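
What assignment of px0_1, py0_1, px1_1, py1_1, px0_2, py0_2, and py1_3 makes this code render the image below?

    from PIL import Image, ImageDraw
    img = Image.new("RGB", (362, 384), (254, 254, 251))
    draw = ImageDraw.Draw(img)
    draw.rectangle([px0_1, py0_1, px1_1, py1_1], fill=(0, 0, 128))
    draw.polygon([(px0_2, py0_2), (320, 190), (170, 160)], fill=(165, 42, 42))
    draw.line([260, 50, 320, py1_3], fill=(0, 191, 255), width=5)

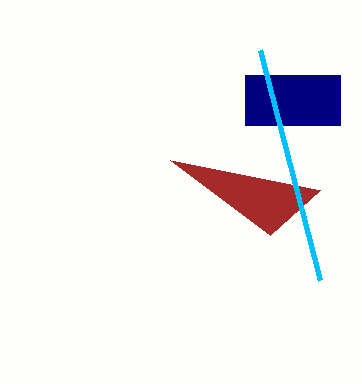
px0_1 = 245
py0_1 = 75
px1_1 = 340
py1_1 = 125
px0_2 = 270
py0_2 = 235
py1_3 = 280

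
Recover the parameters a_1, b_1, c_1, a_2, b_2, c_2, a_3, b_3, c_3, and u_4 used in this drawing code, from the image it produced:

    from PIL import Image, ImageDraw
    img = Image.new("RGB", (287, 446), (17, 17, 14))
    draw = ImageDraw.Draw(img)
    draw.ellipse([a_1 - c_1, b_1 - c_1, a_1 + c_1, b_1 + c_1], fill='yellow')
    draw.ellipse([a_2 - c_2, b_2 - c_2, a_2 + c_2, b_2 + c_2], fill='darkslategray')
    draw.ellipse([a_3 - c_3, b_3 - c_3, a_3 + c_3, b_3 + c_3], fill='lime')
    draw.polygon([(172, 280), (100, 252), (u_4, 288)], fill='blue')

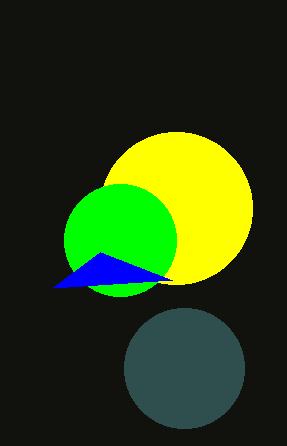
a_1 = 176, b_1 = 208, c_1 = 76, a_2 = 184, b_2 = 368, c_2 = 60, a_3 = 120, b_3 = 240, c_3 = 56, u_4 = 52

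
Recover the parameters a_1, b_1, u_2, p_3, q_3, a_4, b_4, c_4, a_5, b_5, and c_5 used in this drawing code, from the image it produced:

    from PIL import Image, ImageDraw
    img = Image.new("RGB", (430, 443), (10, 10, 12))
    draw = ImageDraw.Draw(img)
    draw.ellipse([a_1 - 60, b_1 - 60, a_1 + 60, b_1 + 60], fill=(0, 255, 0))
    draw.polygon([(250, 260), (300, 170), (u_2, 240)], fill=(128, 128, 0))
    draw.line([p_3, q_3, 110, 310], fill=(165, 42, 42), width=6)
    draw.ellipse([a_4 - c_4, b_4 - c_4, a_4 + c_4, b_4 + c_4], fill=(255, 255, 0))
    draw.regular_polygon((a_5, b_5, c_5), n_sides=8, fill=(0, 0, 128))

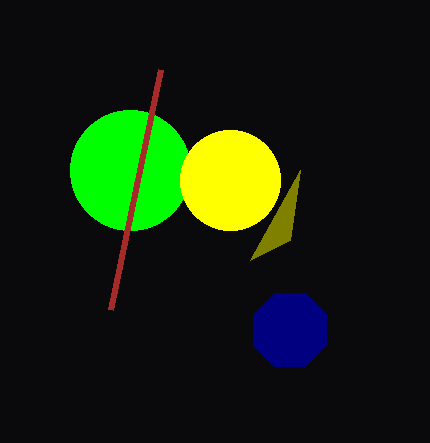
a_1 = 130
b_1 = 170
u_2 = 290
p_3 = 160
q_3 = 70
a_4 = 230
b_4 = 180
c_4 = 50
a_5 = 290
b_5 = 330
c_5 = 40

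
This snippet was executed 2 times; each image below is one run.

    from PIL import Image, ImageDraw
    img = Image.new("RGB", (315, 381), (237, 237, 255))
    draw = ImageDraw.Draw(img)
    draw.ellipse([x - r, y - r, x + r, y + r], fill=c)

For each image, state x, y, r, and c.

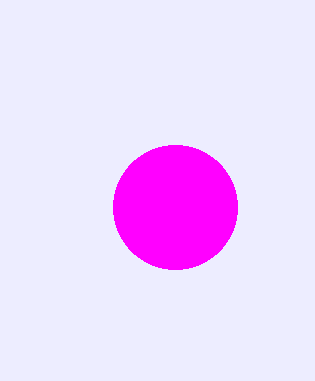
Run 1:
x = 175, y = 207, r = 62, c = 'magenta'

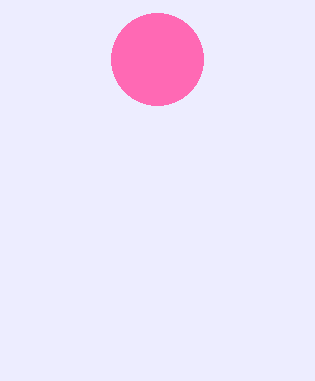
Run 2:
x = 157
y = 59
r = 46
c = 'hotpink'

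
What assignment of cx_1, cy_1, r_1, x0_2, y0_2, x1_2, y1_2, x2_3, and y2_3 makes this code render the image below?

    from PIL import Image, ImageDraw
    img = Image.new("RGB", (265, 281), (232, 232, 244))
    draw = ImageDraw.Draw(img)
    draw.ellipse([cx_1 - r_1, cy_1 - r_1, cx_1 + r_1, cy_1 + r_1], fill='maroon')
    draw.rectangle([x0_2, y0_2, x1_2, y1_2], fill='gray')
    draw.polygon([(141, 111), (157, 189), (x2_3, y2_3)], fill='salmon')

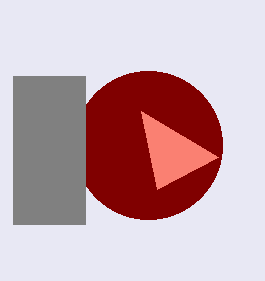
cx_1 = 148
cy_1 = 145
r_1 = 74
x0_2 = 13
y0_2 = 76
x1_2 = 85
y1_2 = 224
x2_3 = 218
y2_3 = 157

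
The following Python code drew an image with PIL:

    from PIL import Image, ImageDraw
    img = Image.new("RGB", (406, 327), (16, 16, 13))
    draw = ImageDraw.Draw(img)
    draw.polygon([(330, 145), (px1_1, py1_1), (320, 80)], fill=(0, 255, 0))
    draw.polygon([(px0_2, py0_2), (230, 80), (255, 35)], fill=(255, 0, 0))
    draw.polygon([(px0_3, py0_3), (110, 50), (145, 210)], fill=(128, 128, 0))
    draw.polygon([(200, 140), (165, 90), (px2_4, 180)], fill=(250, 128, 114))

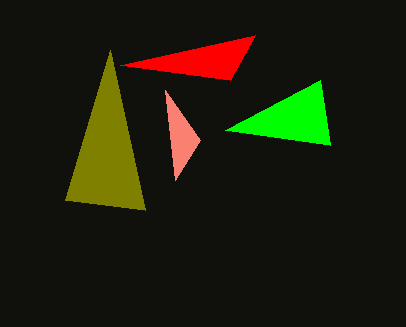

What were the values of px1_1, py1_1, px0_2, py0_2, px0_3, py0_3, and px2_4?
px1_1 = 225
py1_1 = 130
px0_2 = 120
py0_2 = 65
px0_3 = 65
py0_3 = 200
px2_4 = 175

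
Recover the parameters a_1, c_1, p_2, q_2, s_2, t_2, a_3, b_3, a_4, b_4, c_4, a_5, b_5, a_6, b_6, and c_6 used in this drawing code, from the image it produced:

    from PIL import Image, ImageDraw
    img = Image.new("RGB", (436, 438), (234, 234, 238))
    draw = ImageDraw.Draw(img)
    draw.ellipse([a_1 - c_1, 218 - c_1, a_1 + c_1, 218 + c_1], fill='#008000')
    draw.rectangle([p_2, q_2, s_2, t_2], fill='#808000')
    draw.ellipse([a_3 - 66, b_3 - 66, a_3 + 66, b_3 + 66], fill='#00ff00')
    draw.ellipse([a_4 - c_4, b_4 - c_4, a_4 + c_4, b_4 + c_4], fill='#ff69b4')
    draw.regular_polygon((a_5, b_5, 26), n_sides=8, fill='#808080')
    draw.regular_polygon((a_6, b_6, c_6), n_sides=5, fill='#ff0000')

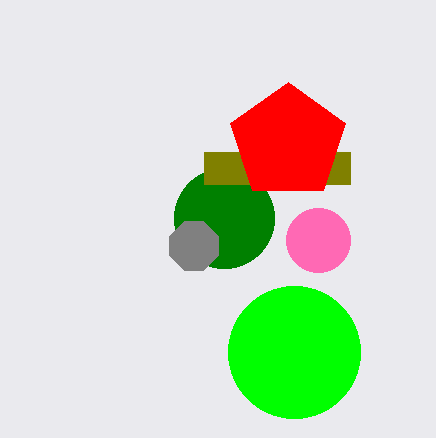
a_1 = 224
c_1 = 50
p_2 = 204
q_2 = 152
s_2 = 350
t_2 = 184
a_3 = 294
b_3 = 352
a_4 = 318
b_4 = 240
c_4 = 32
a_5 = 194
b_5 = 246
a_6 = 288
b_6 = 142
c_6 = 60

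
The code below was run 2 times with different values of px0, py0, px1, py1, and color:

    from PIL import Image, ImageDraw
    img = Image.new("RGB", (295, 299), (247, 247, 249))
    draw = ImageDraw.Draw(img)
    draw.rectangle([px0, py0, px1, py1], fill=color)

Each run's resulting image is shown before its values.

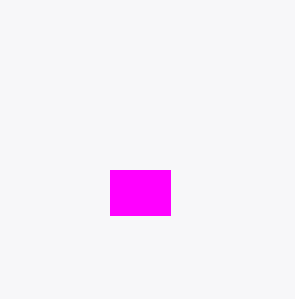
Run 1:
px0 = 110; py0 = 170; px1 = 170; py1 = 215; color = 'magenta'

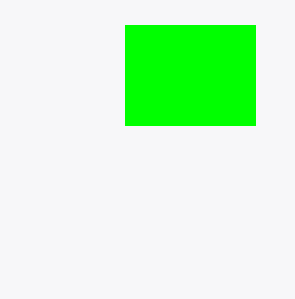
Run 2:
px0 = 125, py0 = 25, px1 = 255, py1 = 125, color = 'lime'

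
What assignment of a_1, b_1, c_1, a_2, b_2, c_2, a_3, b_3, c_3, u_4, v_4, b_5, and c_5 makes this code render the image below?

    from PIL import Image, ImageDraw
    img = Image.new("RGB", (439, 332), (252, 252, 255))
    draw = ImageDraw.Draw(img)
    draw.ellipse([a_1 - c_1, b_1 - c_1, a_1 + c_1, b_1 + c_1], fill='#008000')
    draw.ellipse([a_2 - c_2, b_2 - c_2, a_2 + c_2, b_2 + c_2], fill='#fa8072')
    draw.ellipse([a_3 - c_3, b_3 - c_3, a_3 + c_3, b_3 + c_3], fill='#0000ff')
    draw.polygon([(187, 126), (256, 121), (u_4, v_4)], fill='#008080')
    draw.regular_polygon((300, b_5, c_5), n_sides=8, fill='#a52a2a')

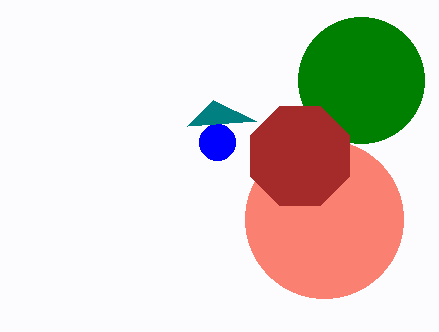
a_1 = 361; b_1 = 80; c_1 = 63; a_2 = 324; b_2 = 219; c_2 = 79; a_3 = 217; b_3 = 142; c_3 = 18; u_4 = 213; v_4 = 100; b_5 = 156; c_5 = 54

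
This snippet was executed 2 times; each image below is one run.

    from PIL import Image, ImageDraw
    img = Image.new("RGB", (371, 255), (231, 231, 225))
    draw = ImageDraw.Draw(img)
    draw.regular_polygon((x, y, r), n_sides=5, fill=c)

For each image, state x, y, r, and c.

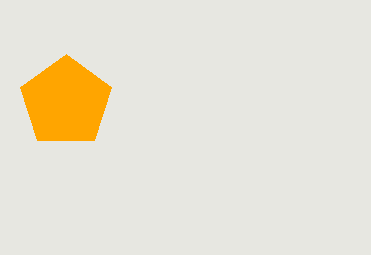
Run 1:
x = 66, y = 102, r = 48, c = 'orange'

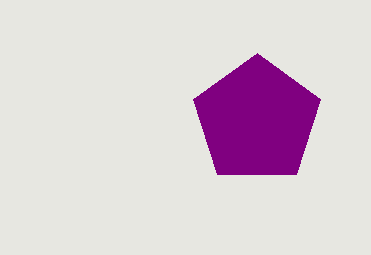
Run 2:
x = 257, y = 120, r = 67, c = 'purple'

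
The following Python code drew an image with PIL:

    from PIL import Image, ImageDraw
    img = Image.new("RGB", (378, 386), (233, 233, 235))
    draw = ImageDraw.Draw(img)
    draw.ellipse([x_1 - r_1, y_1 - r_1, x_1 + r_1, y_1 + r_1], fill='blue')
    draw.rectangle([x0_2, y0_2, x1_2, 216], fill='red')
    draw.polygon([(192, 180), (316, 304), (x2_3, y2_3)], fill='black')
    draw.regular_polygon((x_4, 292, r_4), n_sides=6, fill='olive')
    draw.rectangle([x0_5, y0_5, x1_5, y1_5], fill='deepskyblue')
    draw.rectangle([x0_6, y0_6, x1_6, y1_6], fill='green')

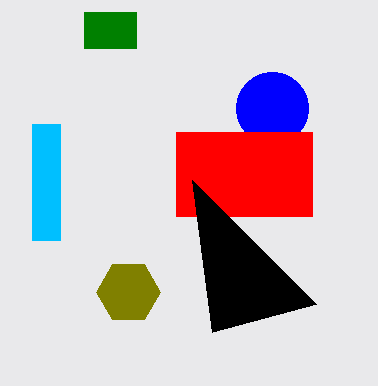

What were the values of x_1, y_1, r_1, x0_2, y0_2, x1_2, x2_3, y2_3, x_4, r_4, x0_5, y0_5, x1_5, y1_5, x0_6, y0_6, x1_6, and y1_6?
x_1 = 272
y_1 = 108
r_1 = 36
x0_2 = 176
y0_2 = 132
x1_2 = 312
x2_3 = 212
y2_3 = 332
x_4 = 128
r_4 = 32
x0_5 = 32
y0_5 = 124
x1_5 = 60
y1_5 = 240
x0_6 = 84
y0_6 = 12
x1_6 = 136
y1_6 = 48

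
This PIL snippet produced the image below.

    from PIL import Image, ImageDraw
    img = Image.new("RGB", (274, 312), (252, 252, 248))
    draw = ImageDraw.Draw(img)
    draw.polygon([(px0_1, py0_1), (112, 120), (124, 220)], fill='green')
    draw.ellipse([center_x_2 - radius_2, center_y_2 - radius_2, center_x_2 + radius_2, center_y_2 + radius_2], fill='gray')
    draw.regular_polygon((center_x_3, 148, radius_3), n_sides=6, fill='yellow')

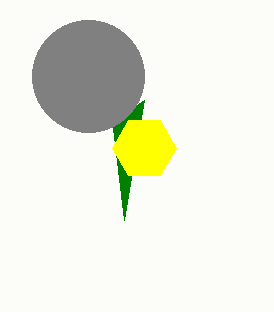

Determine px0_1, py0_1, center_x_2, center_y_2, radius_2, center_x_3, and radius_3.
px0_1 = 144
py0_1 = 100
center_x_2 = 88
center_y_2 = 76
radius_2 = 56
center_x_3 = 144
radius_3 = 32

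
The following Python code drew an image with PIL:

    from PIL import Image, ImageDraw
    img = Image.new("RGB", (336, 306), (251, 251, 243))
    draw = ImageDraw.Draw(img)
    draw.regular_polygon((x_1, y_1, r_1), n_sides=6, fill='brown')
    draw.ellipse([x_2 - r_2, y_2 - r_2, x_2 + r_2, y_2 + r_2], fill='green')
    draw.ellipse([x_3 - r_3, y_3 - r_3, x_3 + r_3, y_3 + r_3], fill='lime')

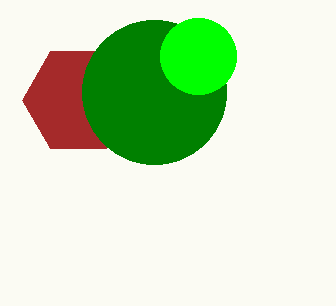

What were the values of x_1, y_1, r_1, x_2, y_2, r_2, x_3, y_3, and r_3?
x_1 = 78, y_1 = 100, r_1 = 56, x_2 = 154, y_2 = 92, r_2 = 72, x_3 = 198, y_3 = 56, r_3 = 38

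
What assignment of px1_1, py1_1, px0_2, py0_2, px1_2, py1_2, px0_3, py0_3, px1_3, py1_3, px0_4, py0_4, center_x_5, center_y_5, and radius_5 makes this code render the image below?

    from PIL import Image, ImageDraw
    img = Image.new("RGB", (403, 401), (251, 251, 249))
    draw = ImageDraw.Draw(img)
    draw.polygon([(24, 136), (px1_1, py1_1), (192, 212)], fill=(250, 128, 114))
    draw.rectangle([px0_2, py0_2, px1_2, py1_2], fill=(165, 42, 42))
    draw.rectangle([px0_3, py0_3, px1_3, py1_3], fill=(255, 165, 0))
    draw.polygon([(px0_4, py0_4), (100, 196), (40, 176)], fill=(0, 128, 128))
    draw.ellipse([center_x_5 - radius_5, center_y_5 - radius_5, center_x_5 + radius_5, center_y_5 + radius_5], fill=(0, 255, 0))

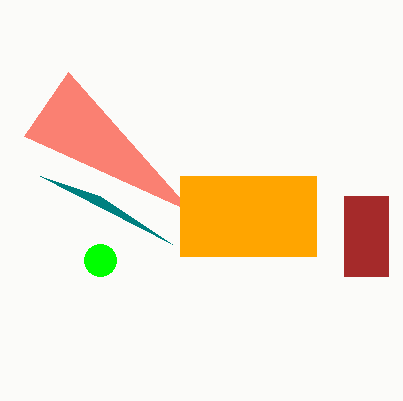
px1_1 = 68, py1_1 = 72, px0_2 = 344, py0_2 = 196, px1_2 = 388, py1_2 = 276, px0_3 = 180, py0_3 = 176, px1_3 = 316, py1_3 = 256, px0_4 = 172, py0_4 = 244, center_x_5 = 100, center_y_5 = 260, radius_5 = 16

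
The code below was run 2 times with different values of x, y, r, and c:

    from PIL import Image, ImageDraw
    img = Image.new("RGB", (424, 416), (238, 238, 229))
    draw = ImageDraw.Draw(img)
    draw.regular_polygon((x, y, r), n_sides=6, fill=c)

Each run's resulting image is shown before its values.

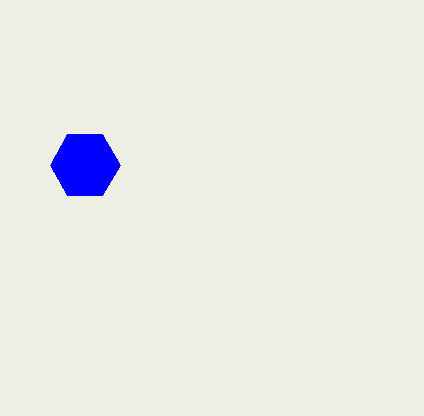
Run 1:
x = 85
y = 165
r = 35
c = 'blue'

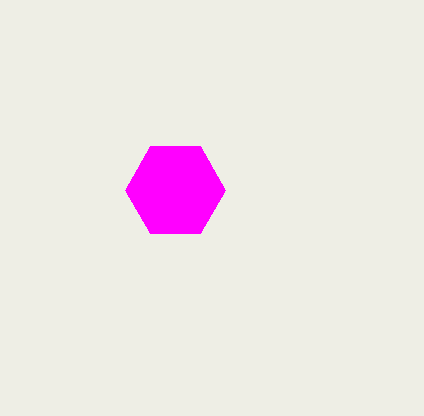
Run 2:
x = 175
y = 190
r = 50
c = 'magenta'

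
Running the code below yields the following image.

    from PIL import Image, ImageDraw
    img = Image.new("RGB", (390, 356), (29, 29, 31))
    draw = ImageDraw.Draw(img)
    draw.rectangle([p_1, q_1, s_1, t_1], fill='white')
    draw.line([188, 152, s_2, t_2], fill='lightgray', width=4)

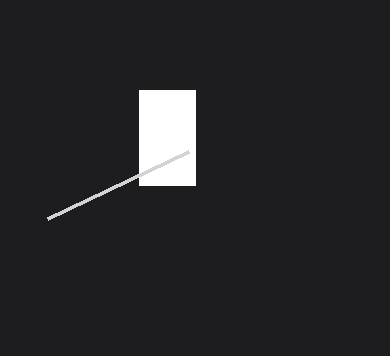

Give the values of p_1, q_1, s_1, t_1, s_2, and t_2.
p_1 = 139, q_1 = 90, s_1 = 195, t_1 = 185, s_2 = 47, t_2 = 219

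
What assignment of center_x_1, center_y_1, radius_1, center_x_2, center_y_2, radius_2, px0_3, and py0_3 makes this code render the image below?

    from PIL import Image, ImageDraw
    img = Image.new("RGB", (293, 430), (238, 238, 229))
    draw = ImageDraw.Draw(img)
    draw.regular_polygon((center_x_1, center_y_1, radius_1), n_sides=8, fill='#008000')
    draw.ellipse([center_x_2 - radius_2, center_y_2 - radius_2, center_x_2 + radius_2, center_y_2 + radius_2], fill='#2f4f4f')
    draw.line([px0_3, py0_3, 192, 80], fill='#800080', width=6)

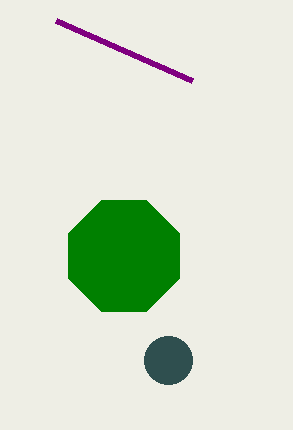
center_x_1 = 124, center_y_1 = 256, radius_1 = 60, center_x_2 = 168, center_y_2 = 360, radius_2 = 24, px0_3 = 56, py0_3 = 20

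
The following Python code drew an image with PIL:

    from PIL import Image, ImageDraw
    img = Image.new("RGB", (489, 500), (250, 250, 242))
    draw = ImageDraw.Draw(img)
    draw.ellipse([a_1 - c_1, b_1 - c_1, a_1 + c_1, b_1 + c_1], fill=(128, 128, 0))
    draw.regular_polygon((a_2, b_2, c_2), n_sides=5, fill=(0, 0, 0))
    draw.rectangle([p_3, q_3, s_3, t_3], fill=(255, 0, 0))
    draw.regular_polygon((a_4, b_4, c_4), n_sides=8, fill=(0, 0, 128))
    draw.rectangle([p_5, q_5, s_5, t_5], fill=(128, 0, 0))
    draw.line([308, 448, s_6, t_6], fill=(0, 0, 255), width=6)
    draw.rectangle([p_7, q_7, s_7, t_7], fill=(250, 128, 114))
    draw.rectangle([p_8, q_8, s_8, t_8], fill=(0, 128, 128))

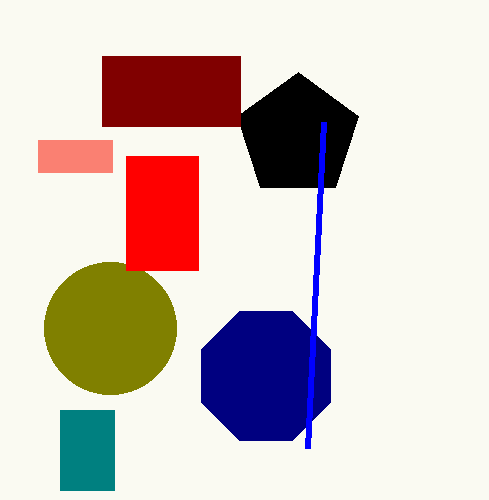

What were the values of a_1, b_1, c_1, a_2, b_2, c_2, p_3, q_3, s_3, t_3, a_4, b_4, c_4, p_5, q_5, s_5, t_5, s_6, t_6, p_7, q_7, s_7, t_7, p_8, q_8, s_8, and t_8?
a_1 = 110
b_1 = 328
c_1 = 66
a_2 = 298
b_2 = 136
c_2 = 64
p_3 = 126
q_3 = 156
s_3 = 198
t_3 = 270
a_4 = 266
b_4 = 376
c_4 = 70
p_5 = 102
q_5 = 56
s_5 = 240
t_5 = 126
s_6 = 324
t_6 = 122
p_7 = 38
q_7 = 140
s_7 = 112
t_7 = 172
p_8 = 60
q_8 = 410
s_8 = 114
t_8 = 490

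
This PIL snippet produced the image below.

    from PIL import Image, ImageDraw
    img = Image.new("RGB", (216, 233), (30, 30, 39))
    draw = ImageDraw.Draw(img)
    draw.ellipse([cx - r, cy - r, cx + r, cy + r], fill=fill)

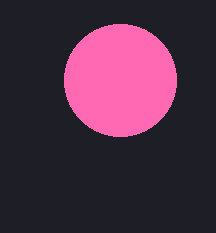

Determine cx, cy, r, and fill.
cx = 120, cy = 80, r = 56, fill = 'hotpink'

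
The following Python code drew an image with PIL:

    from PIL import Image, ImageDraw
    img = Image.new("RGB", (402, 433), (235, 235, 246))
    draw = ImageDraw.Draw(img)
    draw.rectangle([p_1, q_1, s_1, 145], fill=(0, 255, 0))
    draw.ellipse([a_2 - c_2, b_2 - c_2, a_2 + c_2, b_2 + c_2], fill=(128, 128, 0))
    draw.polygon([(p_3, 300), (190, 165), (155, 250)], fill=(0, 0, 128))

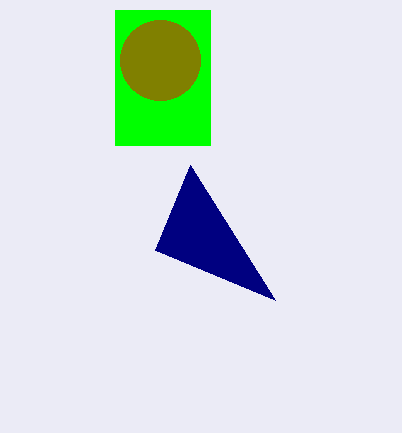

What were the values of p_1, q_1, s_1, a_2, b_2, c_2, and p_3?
p_1 = 115; q_1 = 10; s_1 = 210; a_2 = 160; b_2 = 60; c_2 = 40; p_3 = 275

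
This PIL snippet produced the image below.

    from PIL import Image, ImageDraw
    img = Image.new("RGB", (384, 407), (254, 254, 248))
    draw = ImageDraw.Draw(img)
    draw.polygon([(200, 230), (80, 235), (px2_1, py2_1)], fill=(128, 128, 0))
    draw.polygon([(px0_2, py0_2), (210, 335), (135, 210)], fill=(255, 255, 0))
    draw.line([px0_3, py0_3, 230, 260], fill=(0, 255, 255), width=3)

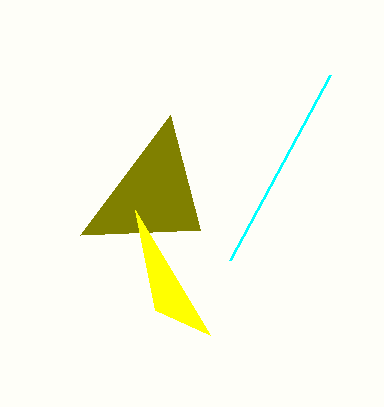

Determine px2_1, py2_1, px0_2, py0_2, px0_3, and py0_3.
px2_1 = 170
py2_1 = 115
px0_2 = 155
py0_2 = 310
px0_3 = 330
py0_3 = 75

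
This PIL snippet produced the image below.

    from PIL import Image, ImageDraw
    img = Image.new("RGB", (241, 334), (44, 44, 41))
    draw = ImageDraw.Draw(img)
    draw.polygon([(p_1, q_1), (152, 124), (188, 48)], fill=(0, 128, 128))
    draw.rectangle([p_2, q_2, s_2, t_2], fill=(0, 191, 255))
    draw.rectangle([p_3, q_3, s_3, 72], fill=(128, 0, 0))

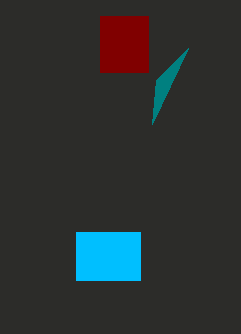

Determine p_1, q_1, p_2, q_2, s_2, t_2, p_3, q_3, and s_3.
p_1 = 156, q_1 = 80, p_2 = 76, q_2 = 232, s_2 = 140, t_2 = 280, p_3 = 100, q_3 = 16, s_3 = 148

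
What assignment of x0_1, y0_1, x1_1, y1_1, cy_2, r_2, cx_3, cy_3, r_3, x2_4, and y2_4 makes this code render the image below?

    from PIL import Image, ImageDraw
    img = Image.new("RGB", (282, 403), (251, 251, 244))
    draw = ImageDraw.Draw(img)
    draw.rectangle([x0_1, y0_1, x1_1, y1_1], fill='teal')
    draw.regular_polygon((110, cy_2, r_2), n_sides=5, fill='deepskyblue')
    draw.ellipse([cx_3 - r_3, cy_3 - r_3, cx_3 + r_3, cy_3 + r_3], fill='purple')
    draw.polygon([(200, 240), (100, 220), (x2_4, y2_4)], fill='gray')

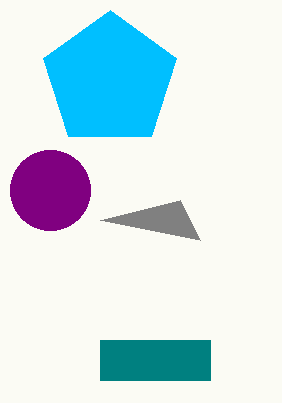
x0_1 = 100; y0_1 = 340; x1_1 = 210; y1_1 = 380; cy_2 = 80; r_2 = 70; cx_3 = 50; cy_3 = 190; r_3 = 40; x2_4 = 180; y2_4 = 200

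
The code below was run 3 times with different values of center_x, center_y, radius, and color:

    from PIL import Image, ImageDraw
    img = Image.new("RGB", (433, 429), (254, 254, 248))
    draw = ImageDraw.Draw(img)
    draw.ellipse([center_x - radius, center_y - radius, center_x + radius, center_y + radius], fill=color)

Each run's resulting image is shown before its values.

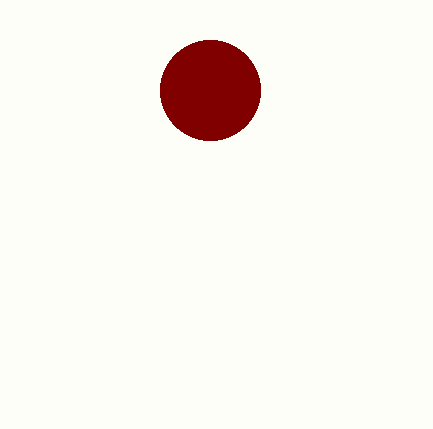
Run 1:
center_x = 210; center_y = 90; radius = 50; color = 'maroon'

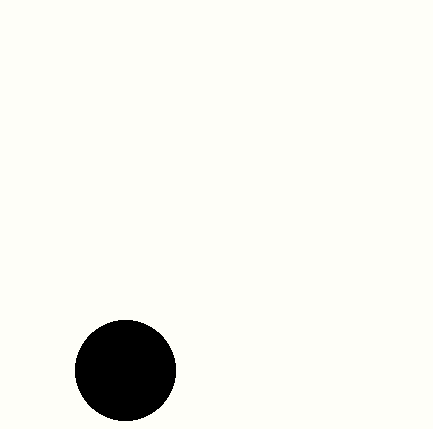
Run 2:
center_x = 125; center_y = 370; radius = 50; color = 'black'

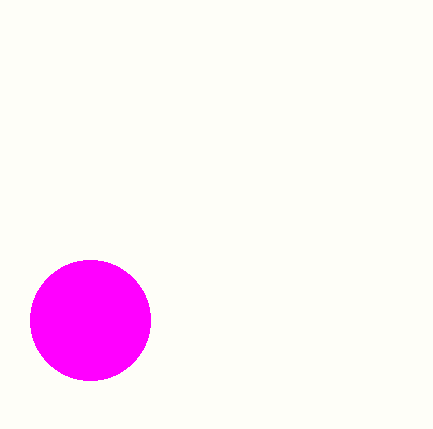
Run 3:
center_x = 90, center_y = 320, radius = 60, color = 'magenta'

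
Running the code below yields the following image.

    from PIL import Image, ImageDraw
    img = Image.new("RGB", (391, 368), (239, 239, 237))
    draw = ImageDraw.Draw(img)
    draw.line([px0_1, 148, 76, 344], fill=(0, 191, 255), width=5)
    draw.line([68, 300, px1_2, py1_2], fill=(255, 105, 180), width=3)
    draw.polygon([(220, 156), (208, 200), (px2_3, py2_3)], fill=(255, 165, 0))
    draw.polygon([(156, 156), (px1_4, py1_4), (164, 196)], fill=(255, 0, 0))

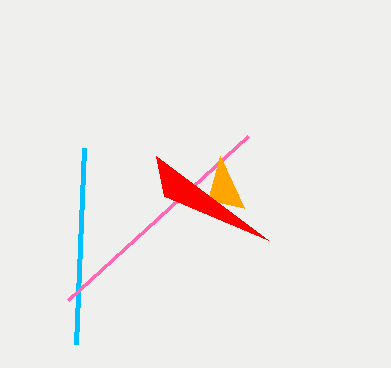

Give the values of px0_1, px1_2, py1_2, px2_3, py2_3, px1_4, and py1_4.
px0_1 = 84, px1_2 = 248, py1_2 = 136, px2_3 = 244, py2_3 = 208, px1_4 = 268, py1_4 = 240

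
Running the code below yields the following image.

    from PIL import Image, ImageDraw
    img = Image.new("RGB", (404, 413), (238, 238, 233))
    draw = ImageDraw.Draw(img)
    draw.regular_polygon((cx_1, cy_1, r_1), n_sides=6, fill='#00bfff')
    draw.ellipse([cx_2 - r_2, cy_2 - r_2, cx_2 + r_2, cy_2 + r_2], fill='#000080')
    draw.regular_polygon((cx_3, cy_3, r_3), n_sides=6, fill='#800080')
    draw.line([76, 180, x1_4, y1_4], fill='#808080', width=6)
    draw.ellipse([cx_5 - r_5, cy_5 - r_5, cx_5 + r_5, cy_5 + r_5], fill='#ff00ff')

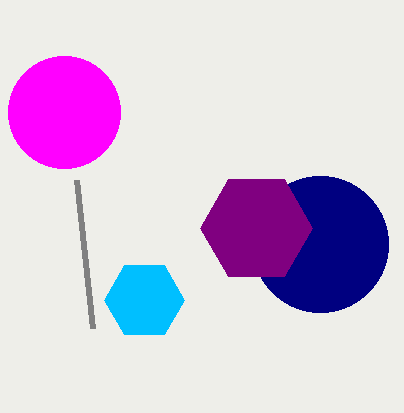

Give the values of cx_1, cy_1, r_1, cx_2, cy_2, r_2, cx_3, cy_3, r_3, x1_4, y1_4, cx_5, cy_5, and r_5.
cx_1 = 144, cy_1 = 300, r_1 = 40, cx_2 = 320, cy_2 = 244, r_2 = 68, cx_3 = 256, cy_3 = 228, r_3 = 56, x1_4 = 92, y1_4 = 328, cx_5 = 64, cy_5 = 112, r_5 = 56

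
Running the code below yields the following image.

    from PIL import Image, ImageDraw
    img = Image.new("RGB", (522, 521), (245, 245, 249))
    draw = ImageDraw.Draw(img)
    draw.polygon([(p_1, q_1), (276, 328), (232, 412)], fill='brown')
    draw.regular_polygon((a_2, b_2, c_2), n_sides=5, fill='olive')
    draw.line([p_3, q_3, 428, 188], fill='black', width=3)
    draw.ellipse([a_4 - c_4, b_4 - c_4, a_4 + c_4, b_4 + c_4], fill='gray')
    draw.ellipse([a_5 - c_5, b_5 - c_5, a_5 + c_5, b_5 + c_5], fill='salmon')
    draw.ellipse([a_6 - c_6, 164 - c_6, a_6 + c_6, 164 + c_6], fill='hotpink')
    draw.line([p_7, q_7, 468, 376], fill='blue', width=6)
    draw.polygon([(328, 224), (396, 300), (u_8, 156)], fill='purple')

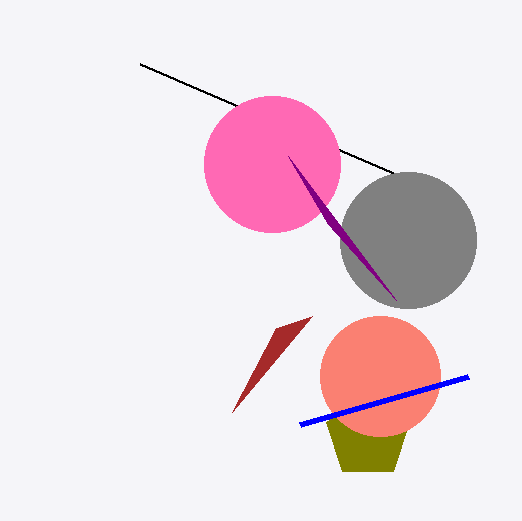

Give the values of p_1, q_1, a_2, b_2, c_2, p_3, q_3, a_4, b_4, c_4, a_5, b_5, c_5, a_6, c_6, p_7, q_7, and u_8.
p_1 = 312
q_1 = 316
a_2 = 368
b_2 = 436
c_2 = 44
p_3 = 140
q_3 = 64
a_4 = 408
b_4 = 240
c_4 = 68
a_5 = 380
b_5 = 376
c_5 = 60
a_6 = 272
c_6 = 68
p_7 = 300
q_7 = 424
u_8 = 288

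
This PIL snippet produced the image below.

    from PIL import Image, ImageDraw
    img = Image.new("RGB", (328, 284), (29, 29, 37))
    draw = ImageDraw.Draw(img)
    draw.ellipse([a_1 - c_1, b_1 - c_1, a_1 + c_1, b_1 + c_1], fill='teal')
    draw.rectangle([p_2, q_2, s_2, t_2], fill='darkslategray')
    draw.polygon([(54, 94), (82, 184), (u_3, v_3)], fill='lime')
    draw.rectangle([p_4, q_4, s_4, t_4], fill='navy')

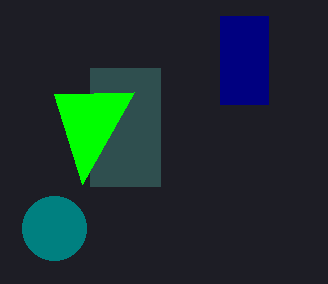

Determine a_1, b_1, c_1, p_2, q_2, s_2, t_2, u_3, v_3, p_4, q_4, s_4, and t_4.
a_1 = 54, b_1 = 228, c_1 = 32, p_2 = 90, q_2 = 68, s_2 = 160, t_2 = 186, u_3 = 134, v_3 = 92, p_4 = 220, q_4 = 16, s_4 = 268, t_4 = 104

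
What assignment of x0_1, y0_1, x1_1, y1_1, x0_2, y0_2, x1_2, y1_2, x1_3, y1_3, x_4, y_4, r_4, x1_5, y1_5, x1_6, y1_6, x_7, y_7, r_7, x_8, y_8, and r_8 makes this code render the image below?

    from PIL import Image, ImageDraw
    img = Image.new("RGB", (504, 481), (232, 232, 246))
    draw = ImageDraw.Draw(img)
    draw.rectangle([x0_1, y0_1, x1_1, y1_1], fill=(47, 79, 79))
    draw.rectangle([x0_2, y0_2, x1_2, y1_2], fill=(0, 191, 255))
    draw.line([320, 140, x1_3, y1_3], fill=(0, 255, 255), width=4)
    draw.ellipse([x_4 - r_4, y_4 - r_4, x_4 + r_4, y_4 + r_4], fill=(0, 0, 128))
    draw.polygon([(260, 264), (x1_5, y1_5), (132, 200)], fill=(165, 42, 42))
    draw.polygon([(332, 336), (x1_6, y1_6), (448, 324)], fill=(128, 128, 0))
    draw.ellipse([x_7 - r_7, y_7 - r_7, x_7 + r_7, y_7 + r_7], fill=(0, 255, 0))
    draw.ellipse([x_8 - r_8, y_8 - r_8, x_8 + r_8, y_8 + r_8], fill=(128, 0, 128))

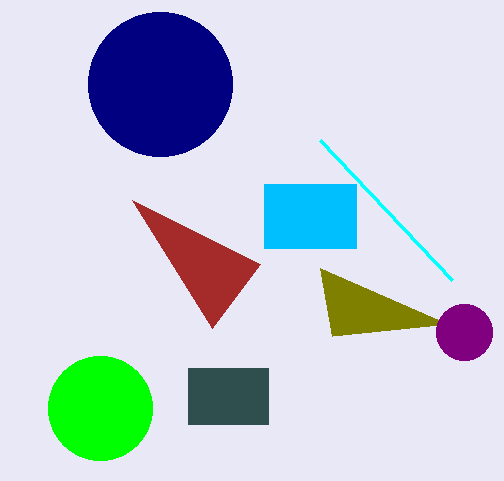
x0_1 = 188; y0_1 = 368; x1_1 = 268; y1_1 = 424; x0_2 = 264; y0_2 = 184; x1_2 = 356; y1_2 = 248; x1_3 = 452; y1_3 = 280; x_4 = 160; y_4 = 84; r_4 = 72; x1_5 = 212; y1_5 = 328; x1_6 = 320; y1_6 = 268; x_7 = 100; y_7 = 408; r_7 = 52; x_8 = 464; y_8 = 332; r_8 = 28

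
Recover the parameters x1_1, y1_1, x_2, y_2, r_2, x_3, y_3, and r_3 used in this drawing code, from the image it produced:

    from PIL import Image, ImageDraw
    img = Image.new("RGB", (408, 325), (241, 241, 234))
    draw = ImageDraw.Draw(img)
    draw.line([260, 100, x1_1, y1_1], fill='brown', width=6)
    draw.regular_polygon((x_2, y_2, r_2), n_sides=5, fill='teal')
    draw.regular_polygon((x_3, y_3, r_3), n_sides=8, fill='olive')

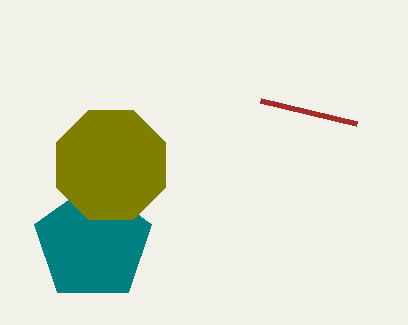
x1_1 = 356
y1_1 = 123
x_2 = 93
y_2 = 243
r_2 = 61
x_3 = 111
y_3 = 165
r_3 = 59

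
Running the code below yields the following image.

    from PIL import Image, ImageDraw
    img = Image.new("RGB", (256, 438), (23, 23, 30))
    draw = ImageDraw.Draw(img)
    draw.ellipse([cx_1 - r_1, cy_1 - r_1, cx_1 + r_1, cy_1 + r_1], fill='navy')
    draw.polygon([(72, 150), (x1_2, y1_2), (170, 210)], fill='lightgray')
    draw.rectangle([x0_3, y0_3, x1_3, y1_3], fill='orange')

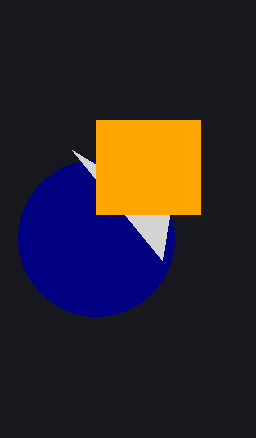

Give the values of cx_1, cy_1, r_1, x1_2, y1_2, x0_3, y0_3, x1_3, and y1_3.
cx_1 = 96, cy_1 = 238, r_1 = 78, x1_2 = 162, y1_2 = 260, x0_3 = 96, y0_3 = 120, x1_3 = 200, y1_3 = 214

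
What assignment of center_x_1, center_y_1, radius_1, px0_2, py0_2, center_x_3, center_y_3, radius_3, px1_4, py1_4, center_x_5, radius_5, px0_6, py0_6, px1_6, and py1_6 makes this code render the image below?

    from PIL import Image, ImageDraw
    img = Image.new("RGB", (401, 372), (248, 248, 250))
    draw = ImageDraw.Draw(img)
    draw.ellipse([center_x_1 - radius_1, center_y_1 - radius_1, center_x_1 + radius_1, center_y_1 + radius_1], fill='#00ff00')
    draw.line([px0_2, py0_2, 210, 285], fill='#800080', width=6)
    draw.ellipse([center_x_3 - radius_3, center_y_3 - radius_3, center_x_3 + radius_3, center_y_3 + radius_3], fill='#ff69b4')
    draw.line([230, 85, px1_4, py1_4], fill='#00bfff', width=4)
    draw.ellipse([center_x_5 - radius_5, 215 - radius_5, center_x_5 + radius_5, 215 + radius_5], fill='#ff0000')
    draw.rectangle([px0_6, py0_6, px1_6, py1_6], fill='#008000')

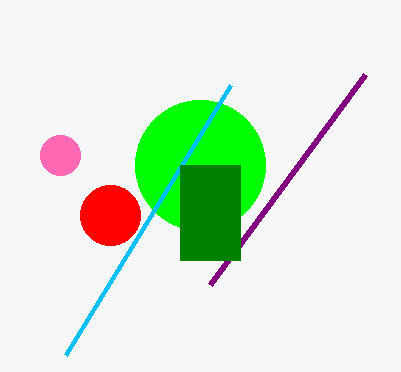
center_x_1 = 200
center_y_1 = 165
radius_1 = 65
px0_2 = 365
py0_2 = 75
center_x_3 = 60
center_y_3 = 155
radius_3 = 20
px1_4 = 65
py1_4 = 355
center_x_5 = 110
radius_5 = 30
px0_6 = 180
py0_6 = 165
px1_6 = 240
py1_6 = 260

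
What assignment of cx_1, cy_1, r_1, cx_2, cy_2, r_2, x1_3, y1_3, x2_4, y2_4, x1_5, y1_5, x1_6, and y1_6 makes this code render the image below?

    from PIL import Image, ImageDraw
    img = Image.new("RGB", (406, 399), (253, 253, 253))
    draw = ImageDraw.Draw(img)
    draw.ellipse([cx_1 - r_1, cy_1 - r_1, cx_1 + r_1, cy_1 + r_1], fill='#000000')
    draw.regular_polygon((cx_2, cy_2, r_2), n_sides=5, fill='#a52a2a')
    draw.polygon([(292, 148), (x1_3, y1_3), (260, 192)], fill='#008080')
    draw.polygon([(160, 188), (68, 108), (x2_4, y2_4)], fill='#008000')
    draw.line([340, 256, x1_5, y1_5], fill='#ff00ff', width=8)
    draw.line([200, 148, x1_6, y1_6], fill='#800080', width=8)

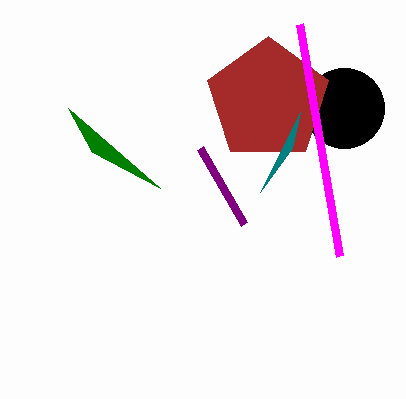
cx_1 = 344, cy_1 = 108, r_1 = 40, cx_2 = 268, cy_2 = 100, r_2 = 64, x1_3 = 300, y1_3 = 112, x2_4 = 92, y2_4 = 152, x1_5 = 300, y1_5 = 24, x1_6 = 244, y1_6 = 224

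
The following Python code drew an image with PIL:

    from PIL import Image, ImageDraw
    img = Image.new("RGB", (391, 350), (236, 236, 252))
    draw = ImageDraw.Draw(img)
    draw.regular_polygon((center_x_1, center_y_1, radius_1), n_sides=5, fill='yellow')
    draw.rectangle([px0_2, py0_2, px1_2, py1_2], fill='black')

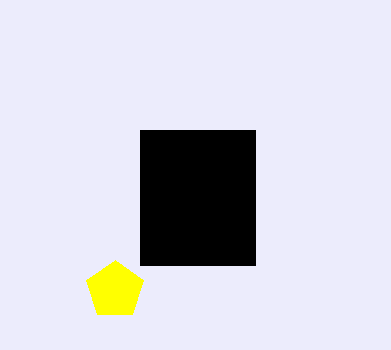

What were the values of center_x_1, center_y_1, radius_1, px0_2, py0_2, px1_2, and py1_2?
center_x_1 = 115; center_y_1 = 290; radius_1 = 30; px0_2 = 140; py0_2 = 130; px1_2 = 255; py1_2 = 265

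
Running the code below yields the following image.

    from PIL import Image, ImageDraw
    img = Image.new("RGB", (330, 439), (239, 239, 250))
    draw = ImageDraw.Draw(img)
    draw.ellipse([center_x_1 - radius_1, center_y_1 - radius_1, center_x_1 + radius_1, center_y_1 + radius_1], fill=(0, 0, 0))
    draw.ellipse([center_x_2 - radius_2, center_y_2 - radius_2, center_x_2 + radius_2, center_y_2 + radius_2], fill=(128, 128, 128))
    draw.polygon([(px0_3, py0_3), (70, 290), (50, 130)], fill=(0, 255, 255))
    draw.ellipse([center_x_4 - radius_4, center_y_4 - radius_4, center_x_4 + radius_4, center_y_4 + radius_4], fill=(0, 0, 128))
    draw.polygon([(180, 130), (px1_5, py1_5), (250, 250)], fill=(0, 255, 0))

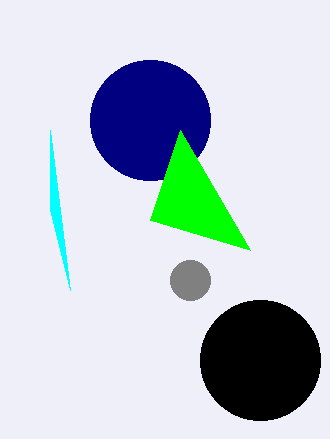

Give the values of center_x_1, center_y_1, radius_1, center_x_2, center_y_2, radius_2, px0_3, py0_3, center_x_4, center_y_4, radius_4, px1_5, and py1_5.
center_x_1 = 260
center_y_1 = 360
radius_1 = 60
center_x_2 = 190
center_y_2 = 280
radius_2 = 20
px0_3 = 50
py0_3 = 210
center_x_4 = 150
center_y_4 = 120
radius_4 = 60
px1_5 = 150
py1_5 = 220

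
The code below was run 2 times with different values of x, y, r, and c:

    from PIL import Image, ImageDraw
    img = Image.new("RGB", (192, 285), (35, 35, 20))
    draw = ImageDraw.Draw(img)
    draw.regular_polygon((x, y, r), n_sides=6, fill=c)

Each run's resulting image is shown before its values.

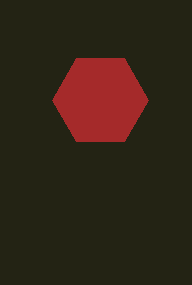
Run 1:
x = 100, y = 100, r = 48, c = 'brown'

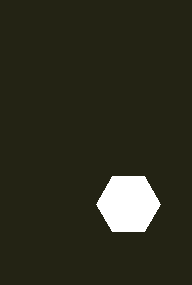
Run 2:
x = 128
y = 204
r = 32
c = 'white'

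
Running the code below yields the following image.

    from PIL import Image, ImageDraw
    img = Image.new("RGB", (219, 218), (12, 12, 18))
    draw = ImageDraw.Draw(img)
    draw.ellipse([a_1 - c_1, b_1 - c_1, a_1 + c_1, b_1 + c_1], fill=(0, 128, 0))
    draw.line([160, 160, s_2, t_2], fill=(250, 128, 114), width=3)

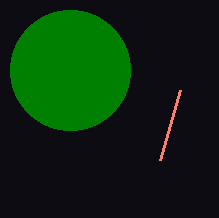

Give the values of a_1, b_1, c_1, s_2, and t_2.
a_1 = 70, b_1 = 70, c_1 = 60, s_2 = 180, t_2 = 90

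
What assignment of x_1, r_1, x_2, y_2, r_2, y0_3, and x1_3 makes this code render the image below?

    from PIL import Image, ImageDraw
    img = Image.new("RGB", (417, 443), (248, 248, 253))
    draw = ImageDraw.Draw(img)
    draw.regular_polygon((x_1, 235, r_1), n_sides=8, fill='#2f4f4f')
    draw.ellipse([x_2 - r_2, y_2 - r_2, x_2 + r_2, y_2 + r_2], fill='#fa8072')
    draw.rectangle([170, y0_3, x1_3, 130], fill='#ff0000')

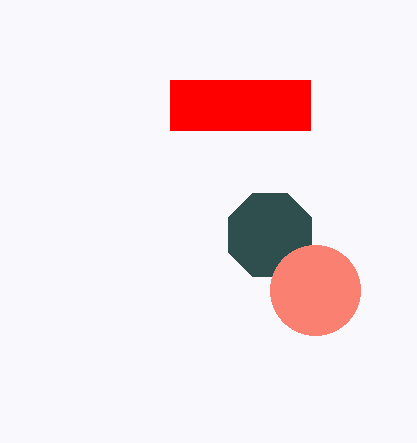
x_1 = 270, r_1 = 45, x_2 = 315, y_2 = 290, r_2 = 45, y0_3 = 80, x1_3 = 310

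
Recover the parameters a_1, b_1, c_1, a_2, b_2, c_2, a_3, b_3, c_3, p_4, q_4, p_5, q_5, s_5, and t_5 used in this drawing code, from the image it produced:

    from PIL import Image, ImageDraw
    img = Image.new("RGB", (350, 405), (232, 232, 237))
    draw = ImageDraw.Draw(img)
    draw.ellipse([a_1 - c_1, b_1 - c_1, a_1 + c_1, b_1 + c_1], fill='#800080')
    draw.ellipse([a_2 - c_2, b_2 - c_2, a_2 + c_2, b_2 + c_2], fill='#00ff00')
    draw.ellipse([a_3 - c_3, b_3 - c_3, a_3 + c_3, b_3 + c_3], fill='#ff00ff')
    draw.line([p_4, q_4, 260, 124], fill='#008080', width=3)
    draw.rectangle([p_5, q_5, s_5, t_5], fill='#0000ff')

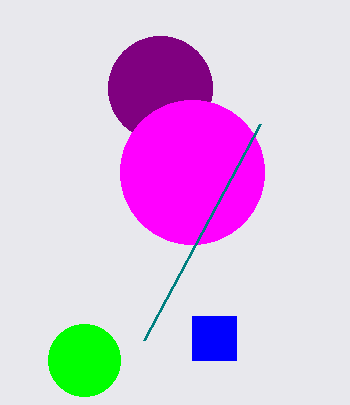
a_1 = 160
b_1 = 88
c_1 = 52
a_2 = 84
b_2 = 360
c_2 = 36
a_3 = 192
b_3 = 172
c_3 = 72
p_4 = 144
q_4 = 340
p_5 = 192
q_5 = 316
s_5 = 236
t_5 = 360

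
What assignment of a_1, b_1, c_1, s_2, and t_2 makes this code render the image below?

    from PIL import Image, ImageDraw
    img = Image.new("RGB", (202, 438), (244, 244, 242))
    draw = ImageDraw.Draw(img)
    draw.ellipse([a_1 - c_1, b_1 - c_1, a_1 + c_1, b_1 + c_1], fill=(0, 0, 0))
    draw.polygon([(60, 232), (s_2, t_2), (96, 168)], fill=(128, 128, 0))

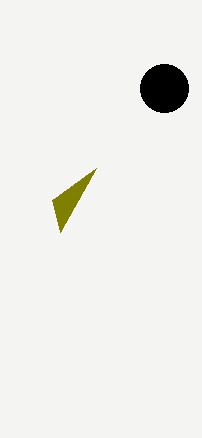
a_1 = 164; b_1 = 88; c_1 = 24; s_2 = 52; t_2 = 200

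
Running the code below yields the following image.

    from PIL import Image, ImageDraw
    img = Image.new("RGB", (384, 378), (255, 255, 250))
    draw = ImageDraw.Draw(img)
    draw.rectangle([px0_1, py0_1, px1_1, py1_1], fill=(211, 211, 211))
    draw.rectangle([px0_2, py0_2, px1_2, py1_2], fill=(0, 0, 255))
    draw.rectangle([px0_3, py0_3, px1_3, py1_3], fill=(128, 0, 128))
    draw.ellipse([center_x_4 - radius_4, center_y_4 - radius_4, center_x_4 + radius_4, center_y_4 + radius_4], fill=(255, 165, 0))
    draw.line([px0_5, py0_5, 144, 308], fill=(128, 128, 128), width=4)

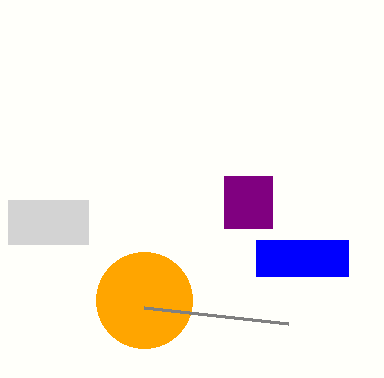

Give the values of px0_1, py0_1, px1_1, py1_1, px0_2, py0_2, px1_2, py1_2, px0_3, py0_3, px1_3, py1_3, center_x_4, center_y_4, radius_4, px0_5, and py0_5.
px0_1 = 8; py0_1 = 200; px1_1 = 88; py1_1 = 244; px0_2 = 256; py0_2 = 240; px1_2 = 348; py1_2 = 276; px0_3 = 224; py0_3 = 176; px1_3 = 272; py1_3 = 228; center_x_4 = 144; center_y_4 = 300; radius_4 = 48; px0_5 = 288; py0_5 = 324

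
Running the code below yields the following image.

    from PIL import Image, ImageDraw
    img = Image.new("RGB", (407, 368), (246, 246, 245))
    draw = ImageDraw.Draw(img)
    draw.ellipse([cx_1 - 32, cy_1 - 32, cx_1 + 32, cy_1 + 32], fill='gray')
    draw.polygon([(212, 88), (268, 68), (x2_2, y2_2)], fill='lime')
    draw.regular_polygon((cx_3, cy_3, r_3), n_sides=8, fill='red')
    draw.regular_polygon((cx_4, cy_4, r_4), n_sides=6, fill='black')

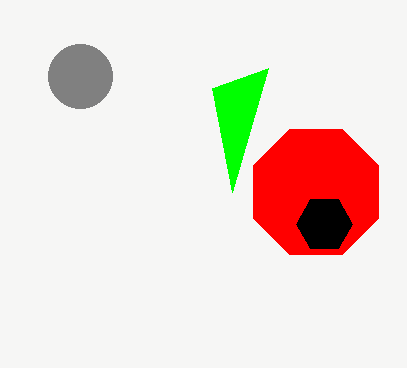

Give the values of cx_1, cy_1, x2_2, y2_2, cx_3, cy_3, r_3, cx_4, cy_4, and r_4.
cx_1 = 80; cy_1 = 76; x2_2 = 232; y2_2 = 192; cx_3 = 316; cy_3 = 192; r_3 = 68; cx_4 = 324; cy_4 = 224; r_4 = 28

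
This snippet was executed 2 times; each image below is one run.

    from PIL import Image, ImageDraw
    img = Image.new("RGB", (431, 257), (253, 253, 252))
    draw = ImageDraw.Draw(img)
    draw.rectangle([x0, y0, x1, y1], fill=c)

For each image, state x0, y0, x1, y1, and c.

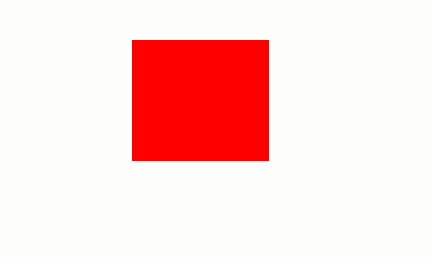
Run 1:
x0 = 132
y0 = 40
x1 = 268
y1 = 160
c = 'red'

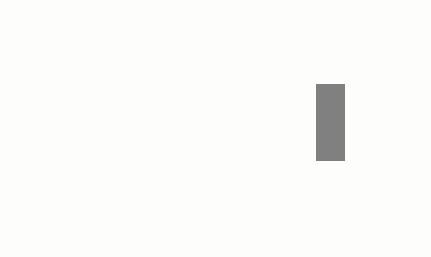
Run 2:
x0 = 316; y0 = 84; x1 = 344; y1 = 160; c = 'gray'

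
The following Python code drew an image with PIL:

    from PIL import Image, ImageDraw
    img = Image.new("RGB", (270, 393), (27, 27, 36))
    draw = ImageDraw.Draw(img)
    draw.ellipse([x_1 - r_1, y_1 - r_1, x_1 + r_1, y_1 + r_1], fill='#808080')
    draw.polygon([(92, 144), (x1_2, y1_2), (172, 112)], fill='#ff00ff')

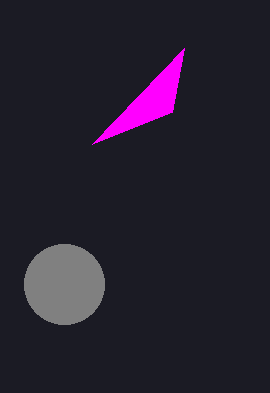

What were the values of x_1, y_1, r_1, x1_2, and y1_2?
x_1 = 64; y_1 = 284; r_1 = 40; x1_2 = 184; y1_2 = 48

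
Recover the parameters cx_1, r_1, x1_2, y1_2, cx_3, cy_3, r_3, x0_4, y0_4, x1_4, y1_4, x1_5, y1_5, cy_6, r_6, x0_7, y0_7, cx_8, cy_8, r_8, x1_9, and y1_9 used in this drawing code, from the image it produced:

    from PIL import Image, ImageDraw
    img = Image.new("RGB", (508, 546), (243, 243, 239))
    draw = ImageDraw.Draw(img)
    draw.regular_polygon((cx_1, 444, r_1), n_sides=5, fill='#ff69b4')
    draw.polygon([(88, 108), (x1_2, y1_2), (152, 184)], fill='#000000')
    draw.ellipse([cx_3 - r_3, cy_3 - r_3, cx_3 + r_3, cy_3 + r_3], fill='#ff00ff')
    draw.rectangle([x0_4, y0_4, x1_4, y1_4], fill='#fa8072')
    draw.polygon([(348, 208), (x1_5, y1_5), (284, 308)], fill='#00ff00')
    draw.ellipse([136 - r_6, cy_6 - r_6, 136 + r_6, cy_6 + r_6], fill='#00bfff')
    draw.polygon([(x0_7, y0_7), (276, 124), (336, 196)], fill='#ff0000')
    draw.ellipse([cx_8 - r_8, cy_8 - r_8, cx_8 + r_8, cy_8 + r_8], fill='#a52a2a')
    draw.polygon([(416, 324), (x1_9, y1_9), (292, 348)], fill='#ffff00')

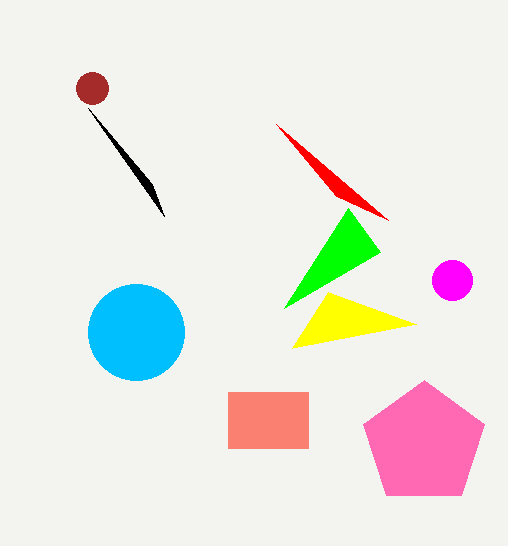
cx_1 = 424, r_1 = 64, x1_2 = 164, y1_2 = 216, cx_3 = 452, cy_3 = 280, r_3 = 20, x0_4 = 228, y0_4 = 392, x1_4 = 308, y1_4 = 448, x1_5 = 380, y1_5 = 252, cy_6 = 332, r_6 = 48, x0_7 = 388, y0_7 = 220, cx_8 = 92, cy_8 = 88, r_8 = 16, x1_9 = 328, y1_9 = 292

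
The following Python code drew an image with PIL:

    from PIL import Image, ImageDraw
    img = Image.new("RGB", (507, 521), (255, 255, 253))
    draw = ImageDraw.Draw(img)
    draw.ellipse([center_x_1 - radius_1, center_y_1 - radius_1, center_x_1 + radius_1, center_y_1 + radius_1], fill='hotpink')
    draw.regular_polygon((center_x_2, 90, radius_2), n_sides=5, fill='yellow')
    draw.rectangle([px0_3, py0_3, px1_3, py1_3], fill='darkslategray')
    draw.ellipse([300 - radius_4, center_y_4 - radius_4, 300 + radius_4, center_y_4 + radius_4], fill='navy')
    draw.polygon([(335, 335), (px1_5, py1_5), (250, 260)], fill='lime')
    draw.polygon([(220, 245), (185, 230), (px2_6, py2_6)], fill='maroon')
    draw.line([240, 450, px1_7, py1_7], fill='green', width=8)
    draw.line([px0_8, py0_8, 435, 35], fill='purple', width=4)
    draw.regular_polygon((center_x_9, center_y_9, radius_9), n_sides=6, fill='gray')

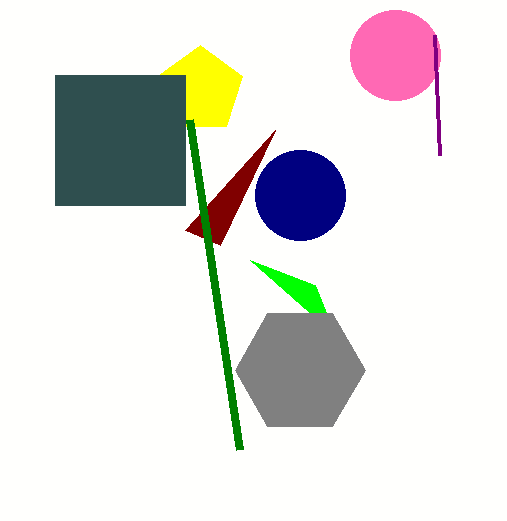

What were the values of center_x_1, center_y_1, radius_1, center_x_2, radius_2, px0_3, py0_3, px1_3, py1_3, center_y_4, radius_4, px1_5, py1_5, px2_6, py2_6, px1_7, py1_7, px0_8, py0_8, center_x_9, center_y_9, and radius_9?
center_x_1 = 395; center_y_1 = 55; radius_1 = 45; center_x_2 = 200; radius_2 = 45; px0_3 = 55; py0_3 = 75; px1_3 = 185; py1_3 = 205; center_y_4 = 195; radius_4 = 45; px1_5 = 315; py1_5 = 285; px2_6 = 275; py2_6 = 130; px1_7 = 190; py1_7 = 120; px0_8 = 440; py0_8 = 155; center_x_9 = 300; center_y_9 = 370; radius_9 = 65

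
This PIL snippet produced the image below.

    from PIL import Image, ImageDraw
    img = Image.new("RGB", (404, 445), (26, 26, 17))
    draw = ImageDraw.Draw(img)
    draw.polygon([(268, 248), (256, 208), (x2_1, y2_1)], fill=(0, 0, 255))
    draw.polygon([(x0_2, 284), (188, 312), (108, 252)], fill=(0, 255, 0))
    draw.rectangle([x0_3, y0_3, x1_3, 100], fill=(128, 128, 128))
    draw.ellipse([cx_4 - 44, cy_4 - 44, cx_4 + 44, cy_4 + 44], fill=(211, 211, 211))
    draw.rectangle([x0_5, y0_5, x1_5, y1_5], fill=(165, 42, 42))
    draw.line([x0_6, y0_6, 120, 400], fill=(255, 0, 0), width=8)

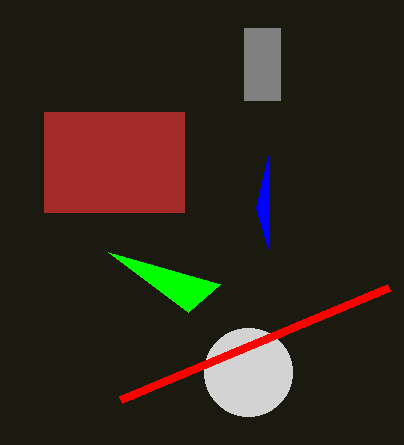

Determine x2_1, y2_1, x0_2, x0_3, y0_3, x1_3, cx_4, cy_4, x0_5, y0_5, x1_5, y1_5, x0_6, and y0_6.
x2_1 = 268; y2_1 = 156; x0_2 = 220; x0_3 = 244; y0_3 = 28; x1_3 = 280; cx_4 = 248; cy_4 = 372; x0_5 = 44; y0_5 = 112; x1_5 = 184; y1_5 = 212; x0_6 = 388; y0_6 = 288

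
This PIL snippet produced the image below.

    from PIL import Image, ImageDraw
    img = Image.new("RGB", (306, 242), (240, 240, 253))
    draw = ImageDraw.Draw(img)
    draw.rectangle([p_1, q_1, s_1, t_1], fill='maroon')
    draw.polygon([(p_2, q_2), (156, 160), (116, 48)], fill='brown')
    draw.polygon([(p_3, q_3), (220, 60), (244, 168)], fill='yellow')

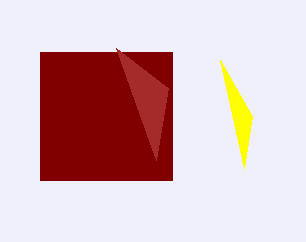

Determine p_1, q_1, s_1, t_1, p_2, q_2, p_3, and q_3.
p_1 = 40; q_1 = 52; s_1 = 172; t_1 = 180; p_2 = 168; q_2 = 88; p_3 = 252; q_3 = 116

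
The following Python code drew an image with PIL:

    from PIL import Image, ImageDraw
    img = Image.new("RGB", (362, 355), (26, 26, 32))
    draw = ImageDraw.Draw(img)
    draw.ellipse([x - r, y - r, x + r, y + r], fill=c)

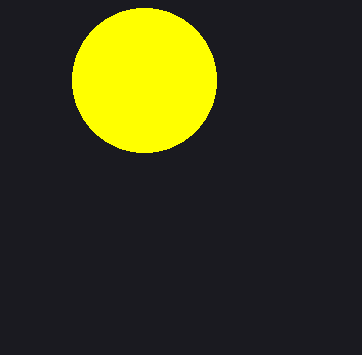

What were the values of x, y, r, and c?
x = 144; y = 80; r = 72; c = 'yellow'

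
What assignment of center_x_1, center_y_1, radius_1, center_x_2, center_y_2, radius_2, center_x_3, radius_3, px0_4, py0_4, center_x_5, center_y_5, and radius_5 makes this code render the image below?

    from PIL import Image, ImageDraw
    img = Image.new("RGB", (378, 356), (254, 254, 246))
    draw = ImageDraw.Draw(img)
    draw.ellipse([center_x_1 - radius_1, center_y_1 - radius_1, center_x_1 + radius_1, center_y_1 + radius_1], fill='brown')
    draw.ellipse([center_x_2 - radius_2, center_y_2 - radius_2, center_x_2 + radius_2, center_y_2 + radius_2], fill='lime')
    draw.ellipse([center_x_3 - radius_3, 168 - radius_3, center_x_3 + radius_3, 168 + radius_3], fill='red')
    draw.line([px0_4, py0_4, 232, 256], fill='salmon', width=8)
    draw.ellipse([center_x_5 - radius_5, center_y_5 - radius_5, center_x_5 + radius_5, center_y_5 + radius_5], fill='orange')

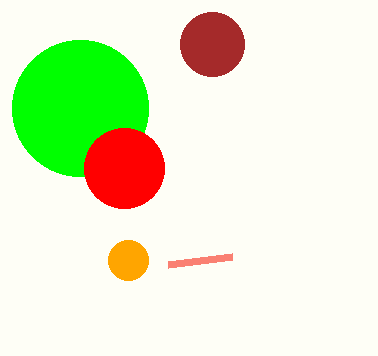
center_x_1 = 212
center_y_1 = 44
radius_1 = 32
center_x_2 = 80
center_y_2 = 108
radius_2 = 68
center_x_3 = 124
radius_3 = 40
px0_4 = 168
py0_4 = 264
center_x_5 = 128
center_y_5 = 260
radius_5 = 20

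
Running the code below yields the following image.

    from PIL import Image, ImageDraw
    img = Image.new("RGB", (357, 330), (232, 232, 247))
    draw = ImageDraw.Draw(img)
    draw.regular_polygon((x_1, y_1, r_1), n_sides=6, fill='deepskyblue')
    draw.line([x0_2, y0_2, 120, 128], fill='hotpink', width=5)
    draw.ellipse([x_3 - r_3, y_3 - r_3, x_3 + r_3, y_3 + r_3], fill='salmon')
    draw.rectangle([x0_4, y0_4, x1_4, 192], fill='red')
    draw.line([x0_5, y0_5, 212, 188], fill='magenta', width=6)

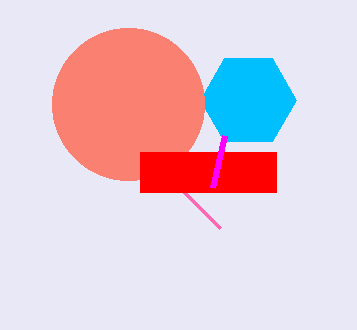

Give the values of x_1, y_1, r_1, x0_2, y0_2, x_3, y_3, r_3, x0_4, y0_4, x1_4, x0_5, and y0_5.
x_1 = 248
y_1 = 100
r_1 = 48
x0_2 = 220
y0_2 = 228
x_3 = 128
y_3 = 104
r_3 = 76
x0_4 = 140
y0_4 = 152
x1_4 = 276
x0_5 = 224
y0_5 = 136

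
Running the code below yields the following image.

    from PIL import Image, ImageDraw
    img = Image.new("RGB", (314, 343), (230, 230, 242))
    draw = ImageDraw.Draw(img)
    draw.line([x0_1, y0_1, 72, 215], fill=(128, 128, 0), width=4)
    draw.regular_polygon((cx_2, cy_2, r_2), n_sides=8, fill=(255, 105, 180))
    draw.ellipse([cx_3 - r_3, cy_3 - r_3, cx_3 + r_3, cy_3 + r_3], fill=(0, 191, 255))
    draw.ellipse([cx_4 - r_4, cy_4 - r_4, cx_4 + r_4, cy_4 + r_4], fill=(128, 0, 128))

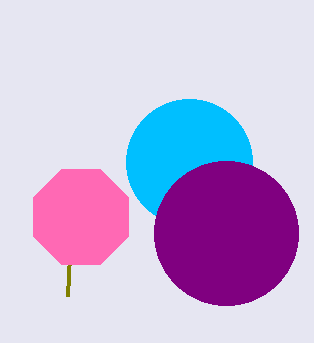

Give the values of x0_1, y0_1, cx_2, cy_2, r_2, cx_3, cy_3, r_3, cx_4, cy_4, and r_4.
x0_1 = 68
y0_1 = 296
cx_2 = 81
cy_2 = 217
r_2 = 51
cx_3 = 189
cy_3 = 162
r_3 = 63
cx_4 = 226
cy_4 = 233
r_4 = 72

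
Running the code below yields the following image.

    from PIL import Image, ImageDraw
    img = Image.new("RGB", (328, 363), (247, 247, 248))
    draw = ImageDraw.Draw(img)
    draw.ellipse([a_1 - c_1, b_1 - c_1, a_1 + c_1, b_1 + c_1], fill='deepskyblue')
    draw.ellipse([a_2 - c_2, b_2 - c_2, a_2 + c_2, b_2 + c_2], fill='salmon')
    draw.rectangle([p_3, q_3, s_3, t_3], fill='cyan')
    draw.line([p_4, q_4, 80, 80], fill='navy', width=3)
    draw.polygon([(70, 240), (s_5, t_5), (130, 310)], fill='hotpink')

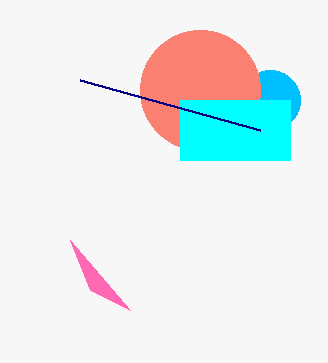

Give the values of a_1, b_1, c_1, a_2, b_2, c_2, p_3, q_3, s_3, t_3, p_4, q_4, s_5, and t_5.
a_1 = 270, b_1 = 100, c_1 = 30, a_2 = 200, b_2 = 90, c_2 = 60, p_3 = 180, q_3 = 100, s_3 = 290, t_3 = 160, p_4 = 260, q_4 = 130, s_5 = 90, t_5 = 290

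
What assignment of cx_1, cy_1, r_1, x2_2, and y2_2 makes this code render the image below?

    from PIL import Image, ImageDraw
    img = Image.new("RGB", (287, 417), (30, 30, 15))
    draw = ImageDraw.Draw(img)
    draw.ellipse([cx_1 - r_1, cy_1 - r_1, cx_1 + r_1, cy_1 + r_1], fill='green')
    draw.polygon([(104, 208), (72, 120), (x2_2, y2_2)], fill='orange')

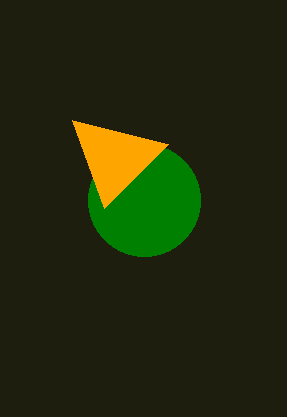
cx_1 = 144; cy_1 = 200; r_1 = 56; x2_2 = 168; y2_2 = 144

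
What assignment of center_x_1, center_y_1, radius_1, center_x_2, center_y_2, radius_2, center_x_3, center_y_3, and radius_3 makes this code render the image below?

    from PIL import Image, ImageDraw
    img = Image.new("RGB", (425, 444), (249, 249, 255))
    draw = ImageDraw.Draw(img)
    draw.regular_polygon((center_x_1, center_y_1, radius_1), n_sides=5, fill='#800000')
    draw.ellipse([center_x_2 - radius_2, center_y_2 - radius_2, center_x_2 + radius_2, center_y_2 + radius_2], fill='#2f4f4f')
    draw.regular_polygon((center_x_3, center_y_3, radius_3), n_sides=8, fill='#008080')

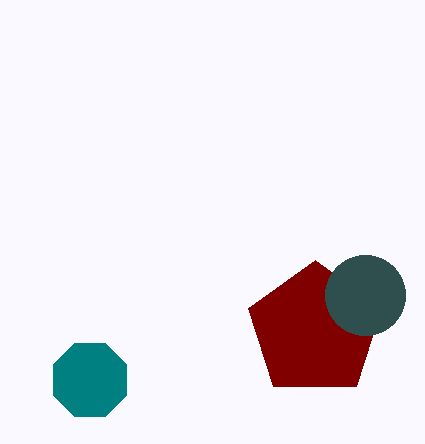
center_x_1 = 315; center_y_1 = 330; radius_1 = 70; center_x_2 = 365; center_y_2 = 295; radius_2 = 40; center_x_3 = 90; center_y_3 = 380; radius_3 = 40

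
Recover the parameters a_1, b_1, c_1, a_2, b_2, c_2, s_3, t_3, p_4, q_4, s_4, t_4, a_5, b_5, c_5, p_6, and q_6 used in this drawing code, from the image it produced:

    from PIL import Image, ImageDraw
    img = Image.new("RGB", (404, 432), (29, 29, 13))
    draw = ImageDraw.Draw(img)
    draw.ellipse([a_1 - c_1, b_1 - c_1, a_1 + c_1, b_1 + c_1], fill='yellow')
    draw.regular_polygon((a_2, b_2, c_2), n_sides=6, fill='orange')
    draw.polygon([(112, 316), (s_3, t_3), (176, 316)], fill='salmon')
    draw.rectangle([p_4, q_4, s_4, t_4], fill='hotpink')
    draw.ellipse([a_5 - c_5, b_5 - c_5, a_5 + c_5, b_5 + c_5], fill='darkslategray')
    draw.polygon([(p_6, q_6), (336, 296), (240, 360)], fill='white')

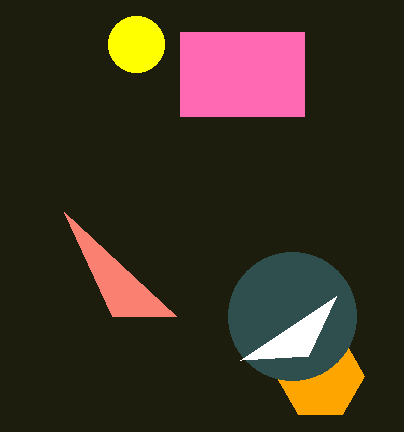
a_1 = 136; b_1 = 44; c_1 = 28; a_2 = 320; b_2 = 376; c_2 = 44; s_3 = 64; t_3 = 212; p_4 = 180; q_4 = 32; s_4 = 304; t_4 = 116; a_5 = 292; b_5 = 316; c_5 = 64; p_6 = 308; q_6 = 356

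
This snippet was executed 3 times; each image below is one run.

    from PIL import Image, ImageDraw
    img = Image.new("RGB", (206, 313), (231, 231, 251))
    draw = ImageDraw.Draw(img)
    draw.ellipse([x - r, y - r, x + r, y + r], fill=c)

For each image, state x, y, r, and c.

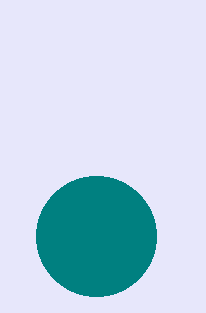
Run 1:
x = 96, y = 236, r = 60, c = 'teal'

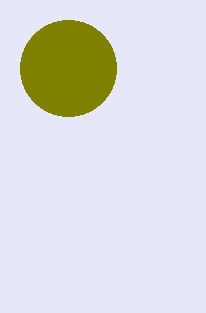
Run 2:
x = 68
y = 68
r = 48
c = 'olive'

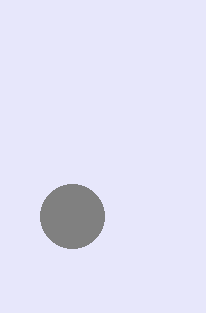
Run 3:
x = 72, y = 216, r = 32, c = 'gray'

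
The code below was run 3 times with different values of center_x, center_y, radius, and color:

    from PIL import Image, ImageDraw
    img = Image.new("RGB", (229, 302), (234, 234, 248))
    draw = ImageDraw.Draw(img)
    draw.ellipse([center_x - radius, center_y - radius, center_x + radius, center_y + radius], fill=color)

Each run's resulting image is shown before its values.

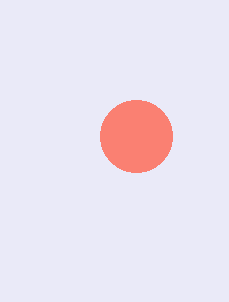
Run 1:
center_x = 136; center_y = 136; radius = 36; color = 'salmon'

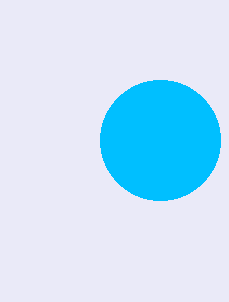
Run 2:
center_x = 160, center_y = 140, radius = 60, color = 'deepskyblue'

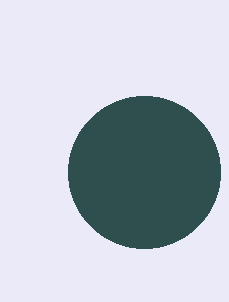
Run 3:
center_x = 144
center_y = 172
radius = 76
color = 'darkslategray'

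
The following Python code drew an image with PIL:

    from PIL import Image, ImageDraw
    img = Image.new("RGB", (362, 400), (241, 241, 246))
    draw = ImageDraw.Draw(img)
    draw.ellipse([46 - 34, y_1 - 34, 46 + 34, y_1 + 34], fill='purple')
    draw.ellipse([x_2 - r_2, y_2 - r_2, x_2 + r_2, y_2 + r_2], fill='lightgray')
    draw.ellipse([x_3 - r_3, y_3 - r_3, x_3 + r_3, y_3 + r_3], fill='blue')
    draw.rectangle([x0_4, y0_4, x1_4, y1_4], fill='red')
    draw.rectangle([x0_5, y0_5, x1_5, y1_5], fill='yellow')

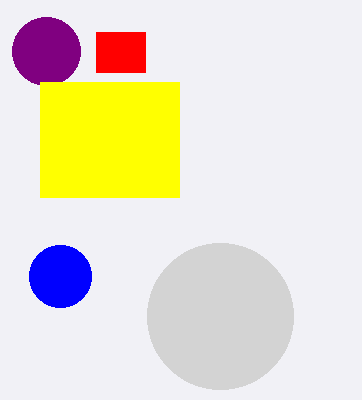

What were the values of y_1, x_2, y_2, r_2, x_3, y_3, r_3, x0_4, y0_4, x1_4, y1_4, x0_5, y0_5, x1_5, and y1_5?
y_1 = 51; x_2 = 220; y_2 = 316; r_2 = 73; x_3 = 60; y_3 = 276; r_3 = 31; x0_4 = 96; y0_4 = 32; x1_4 = 145; y1_4 = 72; x0_5 = 40; y0_5 = 82; x1_5 = 179; y1_5 = 197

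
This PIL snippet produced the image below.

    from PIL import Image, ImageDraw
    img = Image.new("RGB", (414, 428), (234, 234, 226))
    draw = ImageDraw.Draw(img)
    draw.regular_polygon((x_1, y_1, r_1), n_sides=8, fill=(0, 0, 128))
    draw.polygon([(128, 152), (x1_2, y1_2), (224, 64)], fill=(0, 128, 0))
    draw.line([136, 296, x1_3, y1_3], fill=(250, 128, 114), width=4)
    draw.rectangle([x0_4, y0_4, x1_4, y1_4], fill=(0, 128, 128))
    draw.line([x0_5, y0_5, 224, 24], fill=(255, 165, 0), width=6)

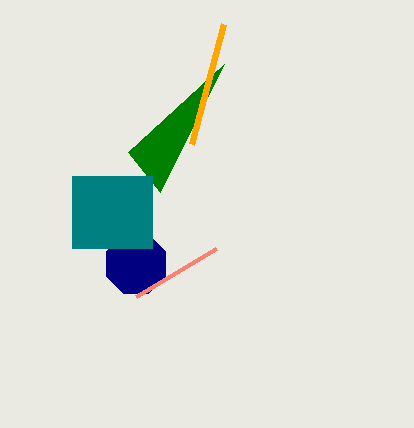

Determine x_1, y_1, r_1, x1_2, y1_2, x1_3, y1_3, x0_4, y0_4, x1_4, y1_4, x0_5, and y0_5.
x_1 = 136, y_1 = 264, r_1 = 32, x1_2 = 160, y1_2 = 192, x1_3 = 216, y1_3 = 248, x0_4 = 72, y0_4 = 176, x1_4 = 152, y1_4 = 248, x0_5 = 192, y0_5 = 144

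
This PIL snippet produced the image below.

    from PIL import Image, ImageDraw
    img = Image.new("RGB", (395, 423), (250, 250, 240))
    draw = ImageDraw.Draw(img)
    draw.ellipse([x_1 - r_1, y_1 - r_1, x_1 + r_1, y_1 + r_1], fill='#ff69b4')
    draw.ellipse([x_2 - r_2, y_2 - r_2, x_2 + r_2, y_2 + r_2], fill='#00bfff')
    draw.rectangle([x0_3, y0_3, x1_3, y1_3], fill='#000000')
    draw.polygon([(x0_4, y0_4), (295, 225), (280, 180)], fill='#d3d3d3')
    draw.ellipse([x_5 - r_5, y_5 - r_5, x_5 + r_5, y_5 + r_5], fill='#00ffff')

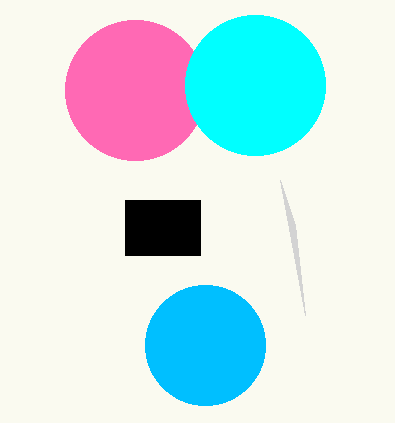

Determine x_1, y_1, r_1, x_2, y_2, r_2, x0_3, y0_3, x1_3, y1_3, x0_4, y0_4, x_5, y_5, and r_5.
x_1 = 135, y_1 = 90, r_1 = 70, x_2 = 205, y_2 = 345, r_2 = 60, x0_3 = 125, y0_3 = 200, x1_3 = 200, y1_3 = 255, x0_4 = 305, y0_4 = 315, x_5 = 255, y_5 = 85, r_5 = 70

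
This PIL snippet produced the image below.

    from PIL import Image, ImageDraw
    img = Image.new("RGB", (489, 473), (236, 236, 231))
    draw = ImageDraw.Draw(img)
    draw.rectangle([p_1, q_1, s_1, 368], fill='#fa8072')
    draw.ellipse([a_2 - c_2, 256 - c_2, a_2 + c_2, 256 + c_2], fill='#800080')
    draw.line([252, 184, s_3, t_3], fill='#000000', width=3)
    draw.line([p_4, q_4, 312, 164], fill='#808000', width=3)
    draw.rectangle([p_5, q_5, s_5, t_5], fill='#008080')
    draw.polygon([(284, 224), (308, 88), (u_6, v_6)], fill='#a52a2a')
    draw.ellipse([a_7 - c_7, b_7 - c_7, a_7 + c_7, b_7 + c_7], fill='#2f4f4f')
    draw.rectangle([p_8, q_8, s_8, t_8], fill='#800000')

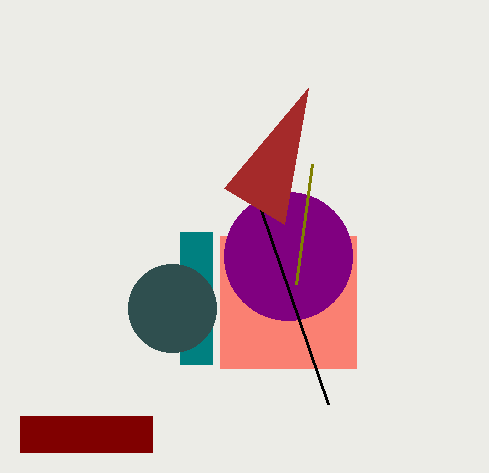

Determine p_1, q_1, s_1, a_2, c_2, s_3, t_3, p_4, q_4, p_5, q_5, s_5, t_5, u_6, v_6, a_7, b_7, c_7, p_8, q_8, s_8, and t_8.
p_1 = 220
q_1 = 236
s_1 = 356
a_2 = 288
c_2 = 64
s_3 = 328
t_3 = 404
p_4 = 296
q_4 = 284
p_5 = 180
q_5 = 232
s_5 = 212
t_5 = 364
u_6 = 224
v_6 = 188
a_7 = 172
b_7 = 308
c_7 = 44
p_8 = 20
q_8 = 416
s_8 = 152
t_8 = 452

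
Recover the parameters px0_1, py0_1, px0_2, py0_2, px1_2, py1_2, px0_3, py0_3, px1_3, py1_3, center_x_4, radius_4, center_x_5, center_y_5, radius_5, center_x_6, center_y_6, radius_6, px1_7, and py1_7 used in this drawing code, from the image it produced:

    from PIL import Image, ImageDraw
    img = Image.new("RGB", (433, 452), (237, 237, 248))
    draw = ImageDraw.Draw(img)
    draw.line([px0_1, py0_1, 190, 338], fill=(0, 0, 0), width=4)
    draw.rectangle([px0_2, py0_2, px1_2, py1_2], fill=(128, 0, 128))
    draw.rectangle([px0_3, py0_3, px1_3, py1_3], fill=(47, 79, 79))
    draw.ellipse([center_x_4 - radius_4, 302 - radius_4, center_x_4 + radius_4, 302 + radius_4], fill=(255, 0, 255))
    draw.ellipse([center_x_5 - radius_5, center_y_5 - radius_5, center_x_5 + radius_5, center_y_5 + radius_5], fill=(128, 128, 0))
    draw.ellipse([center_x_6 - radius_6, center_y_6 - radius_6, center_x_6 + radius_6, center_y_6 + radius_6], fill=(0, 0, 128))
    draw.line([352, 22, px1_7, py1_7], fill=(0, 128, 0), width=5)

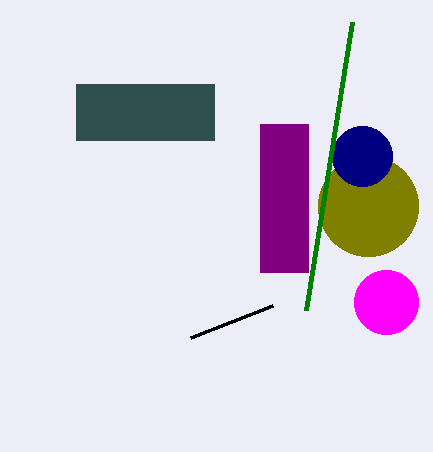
px0_1 = 272
py0_1 = 306
px0_2 = 260
py0_2 = 124
px1_2 = 308
py1_2 = 272
px0_3 = 76
py0_3 = 84
px1_3 = 214
py1_3 = 140
center_x_4 = 386
radius_4 = 32
center_x_5 = 368
center_y_5 = 206
radius_5 = 50
center_x_6 = 362
center_y_6 = 156
radius_6 = 30
px1_7 = 306
py1_7 = 310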